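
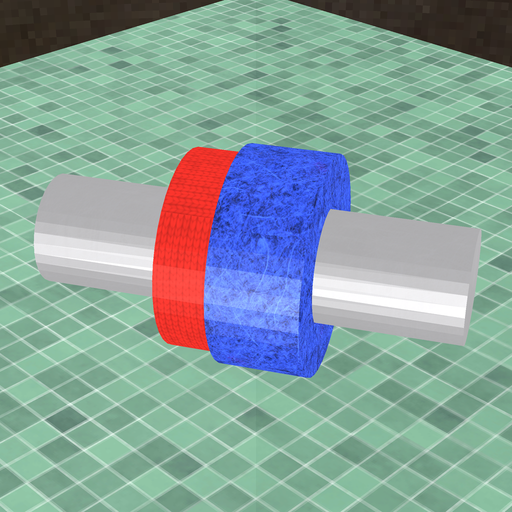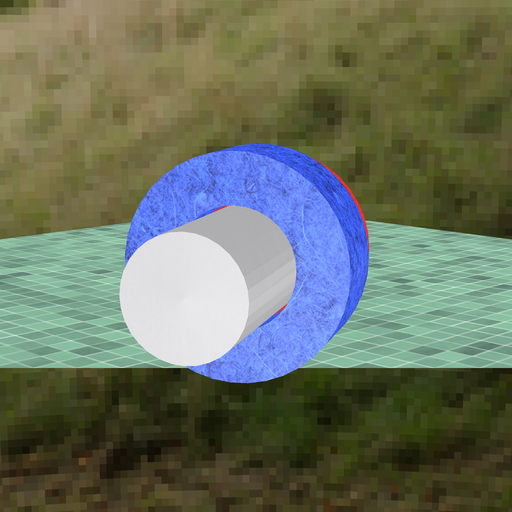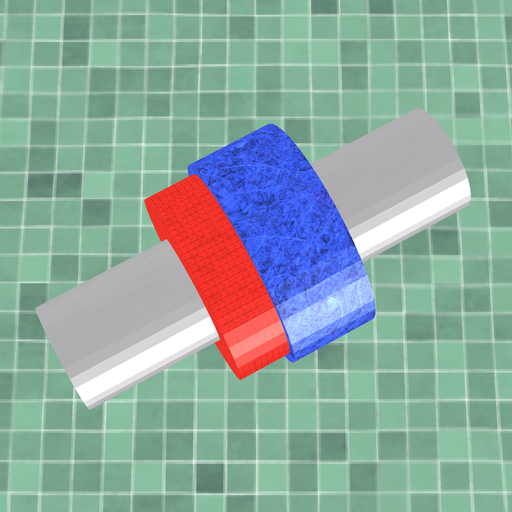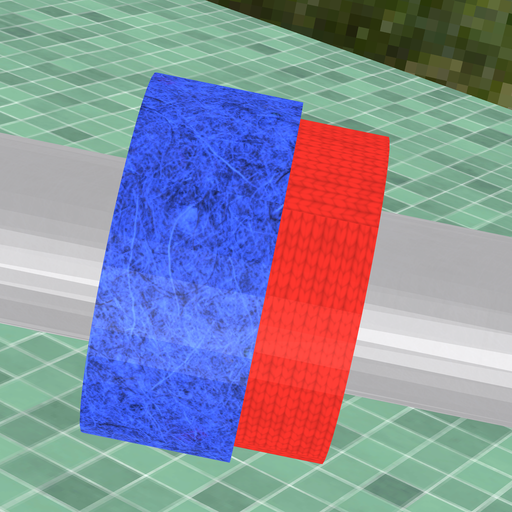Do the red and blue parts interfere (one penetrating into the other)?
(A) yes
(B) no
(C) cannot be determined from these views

(A) yes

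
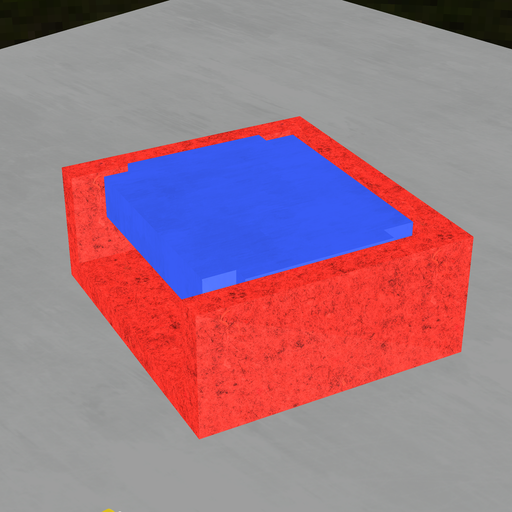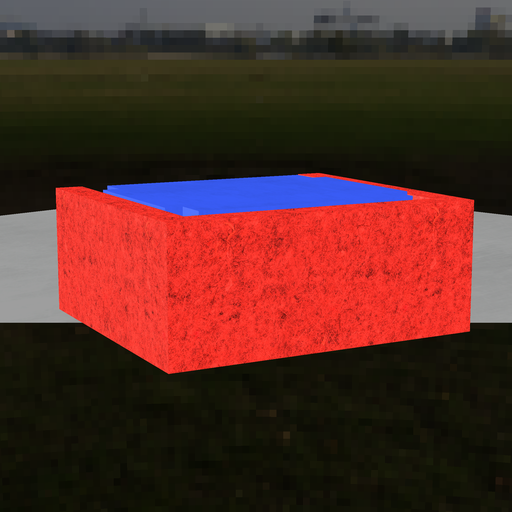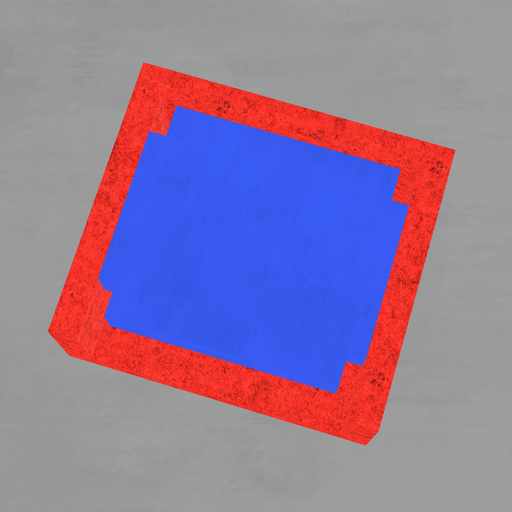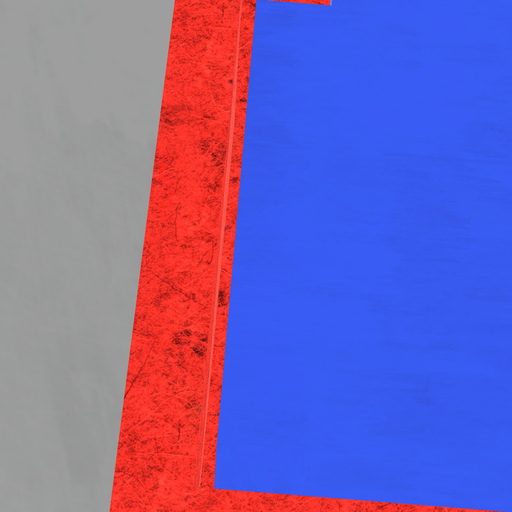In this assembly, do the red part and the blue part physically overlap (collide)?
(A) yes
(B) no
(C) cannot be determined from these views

(B) no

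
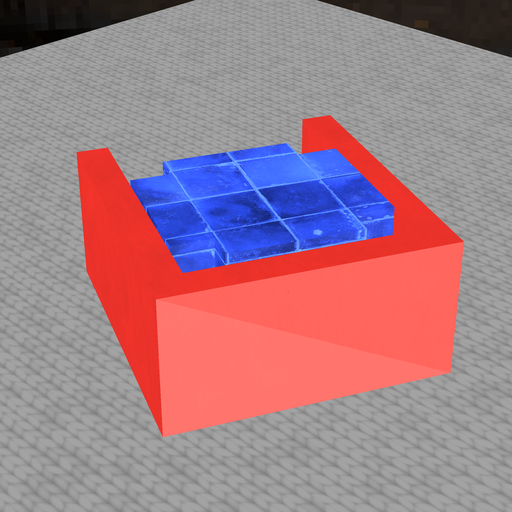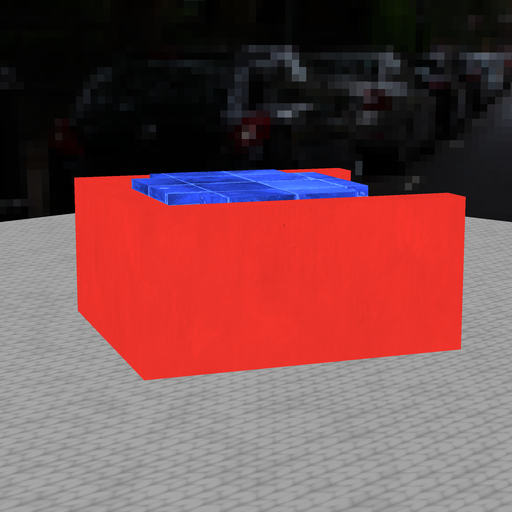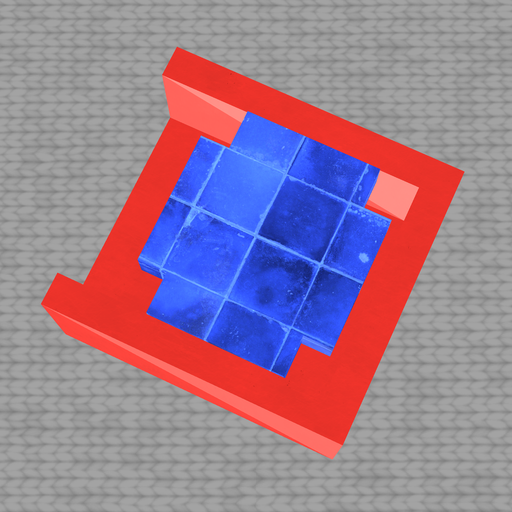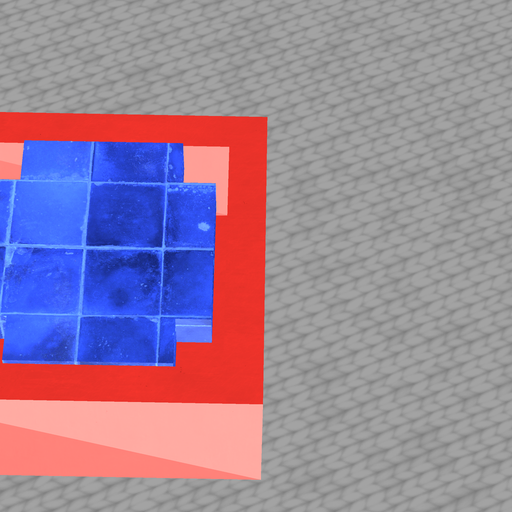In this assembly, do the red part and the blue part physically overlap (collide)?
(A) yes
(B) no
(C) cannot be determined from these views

(B) no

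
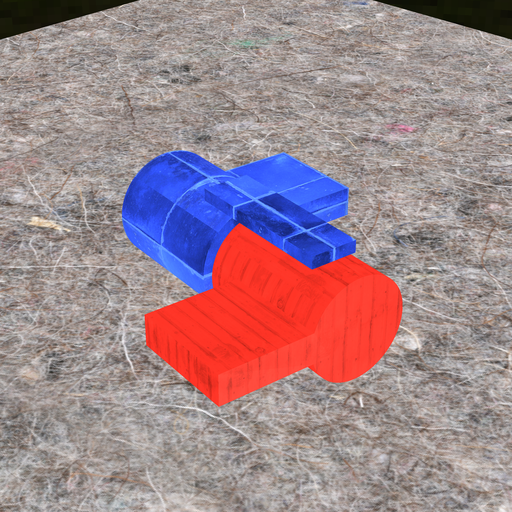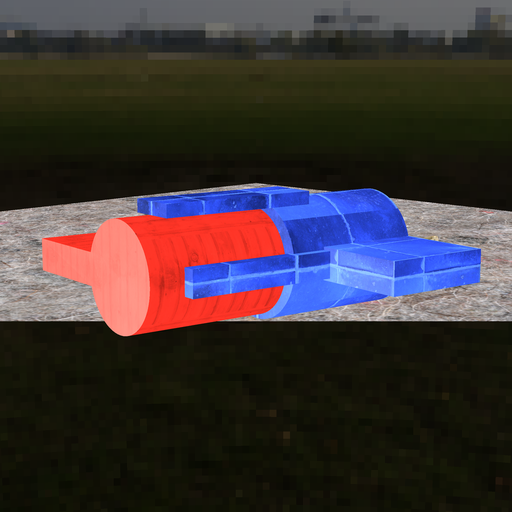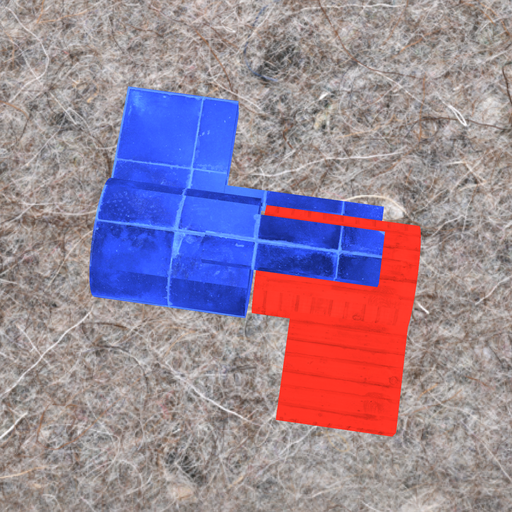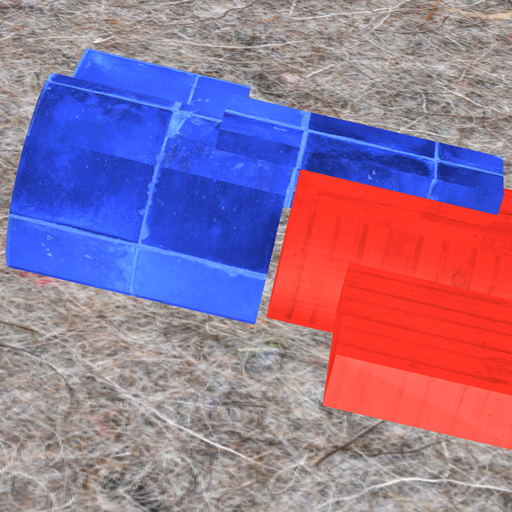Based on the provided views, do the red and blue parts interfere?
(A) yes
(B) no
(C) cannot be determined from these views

(B) no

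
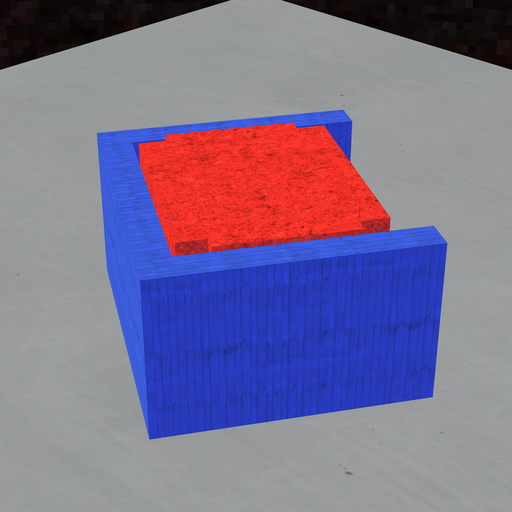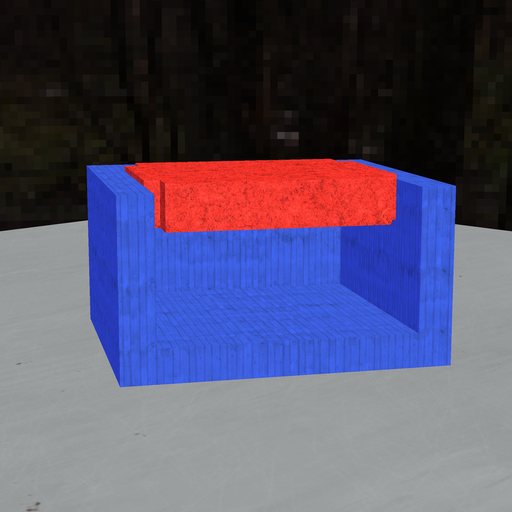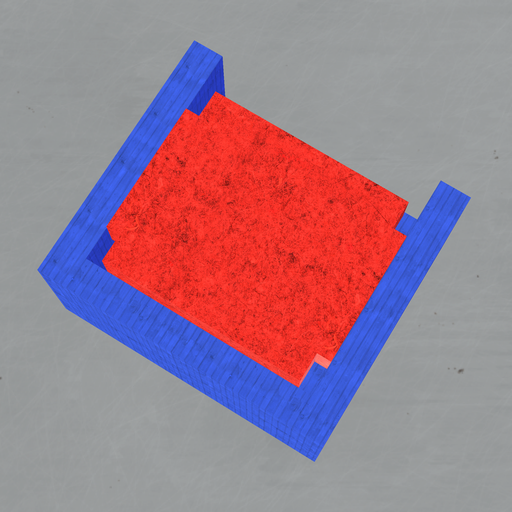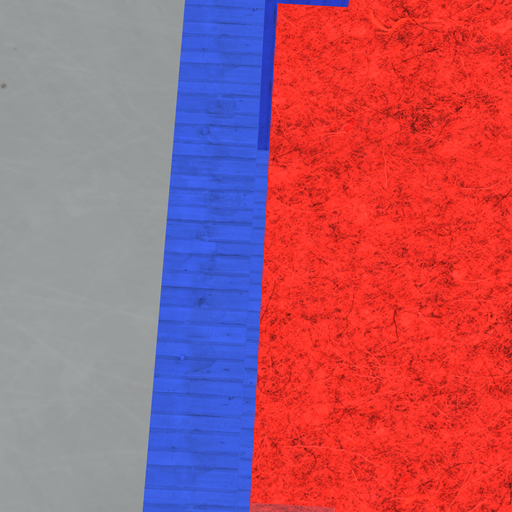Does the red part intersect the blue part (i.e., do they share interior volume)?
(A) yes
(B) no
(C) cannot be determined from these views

(B) no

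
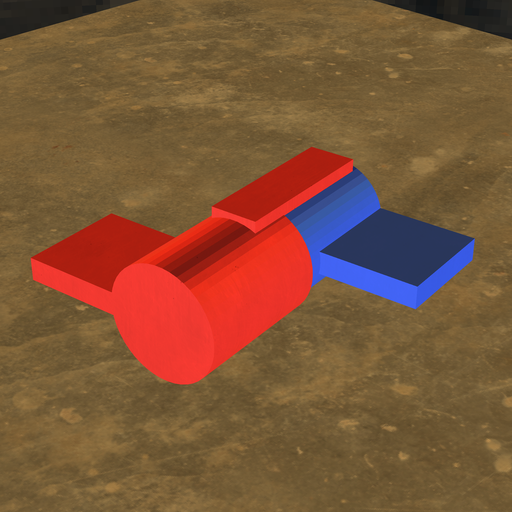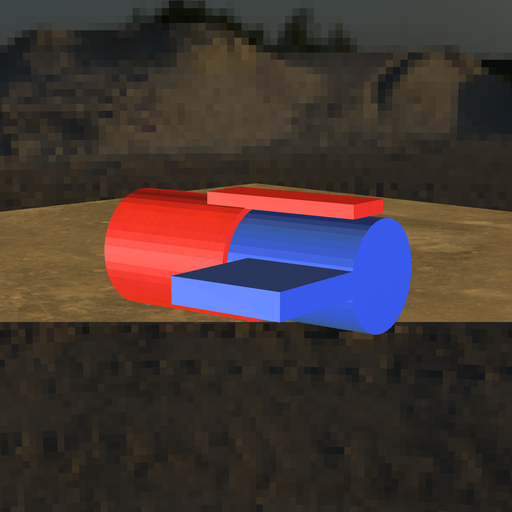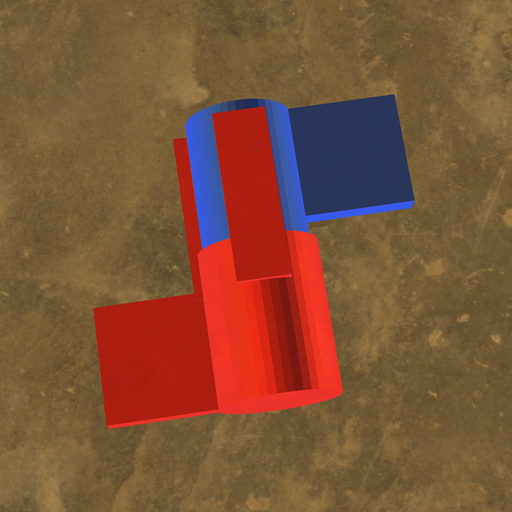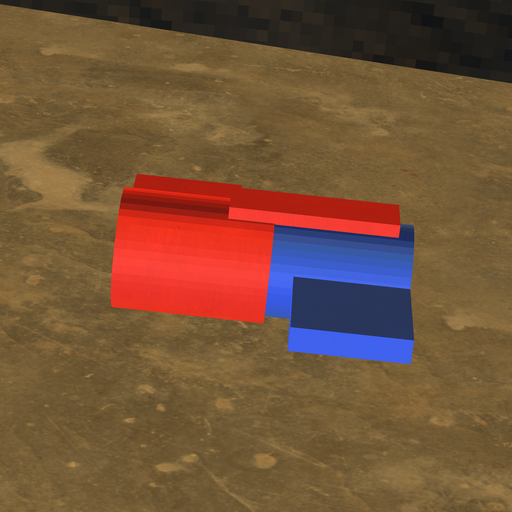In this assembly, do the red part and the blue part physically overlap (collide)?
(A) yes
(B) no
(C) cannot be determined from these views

(A) yes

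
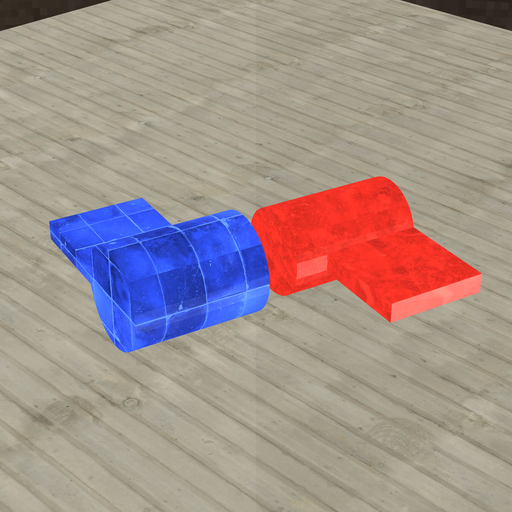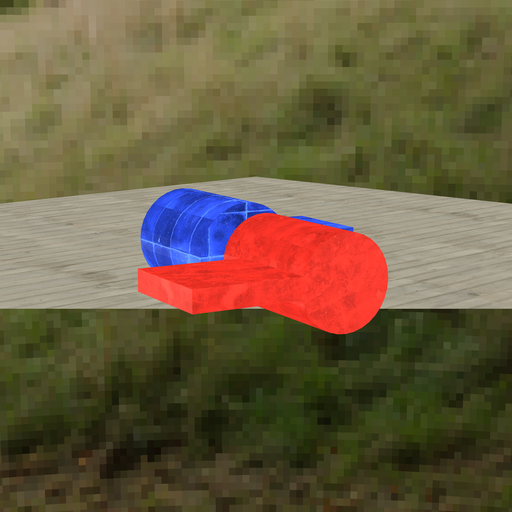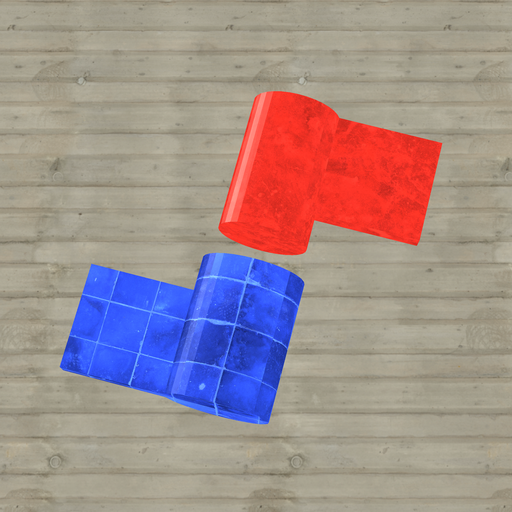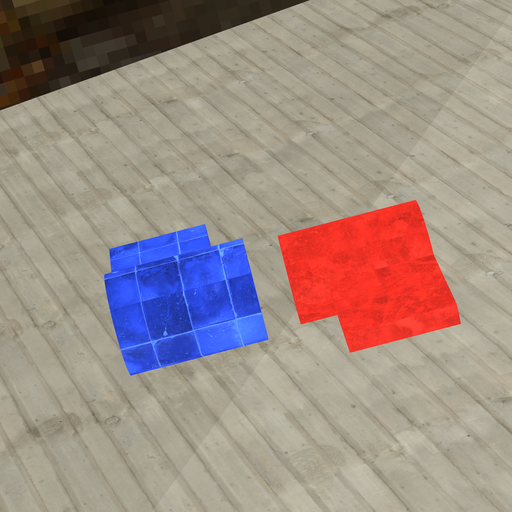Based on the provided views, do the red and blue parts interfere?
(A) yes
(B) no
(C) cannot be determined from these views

(B) no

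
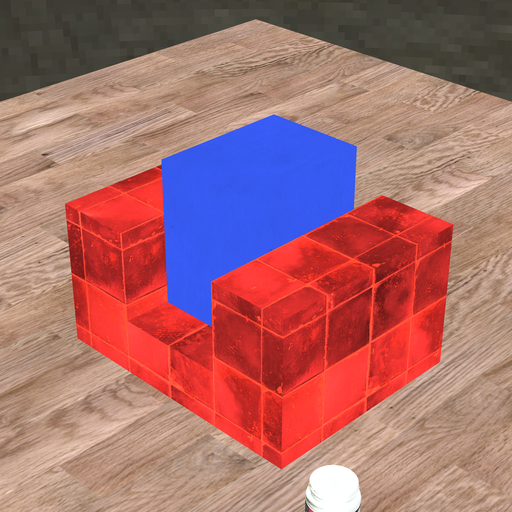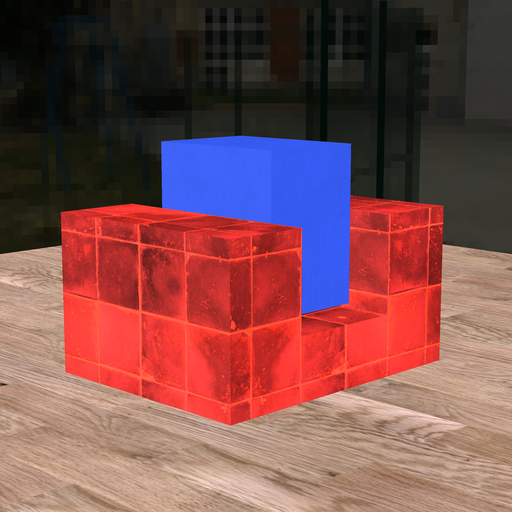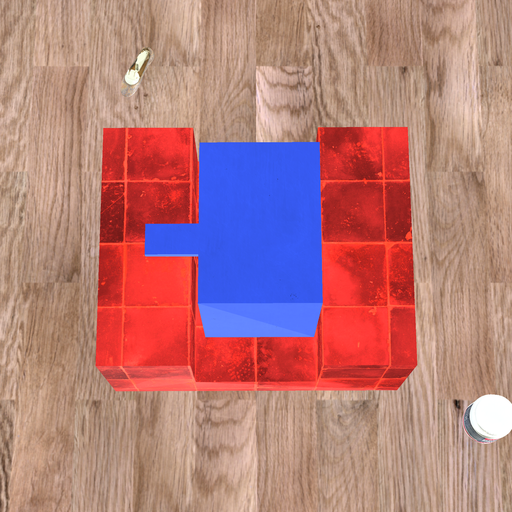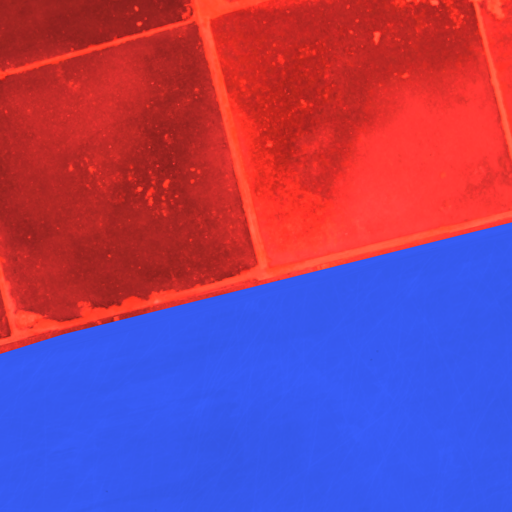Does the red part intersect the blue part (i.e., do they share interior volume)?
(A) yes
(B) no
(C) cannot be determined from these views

(B) no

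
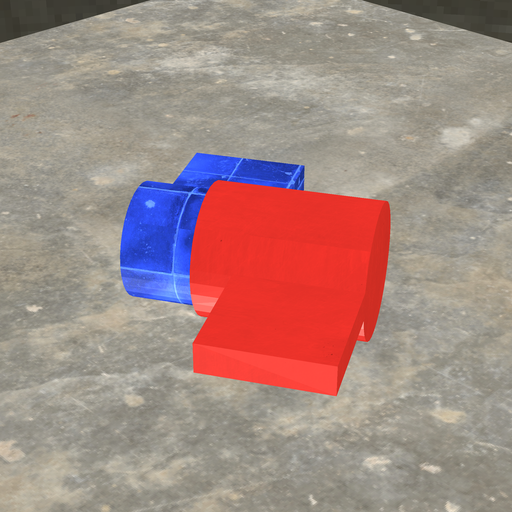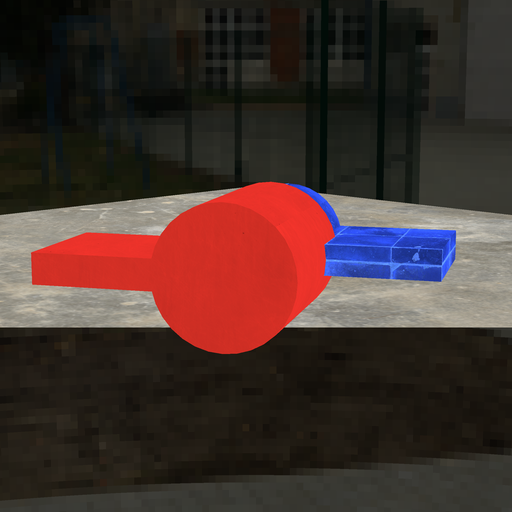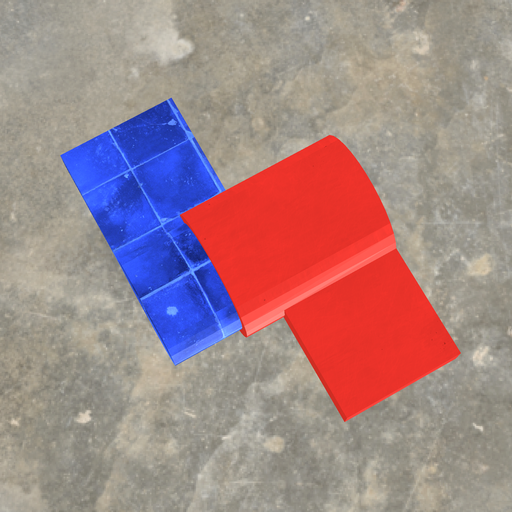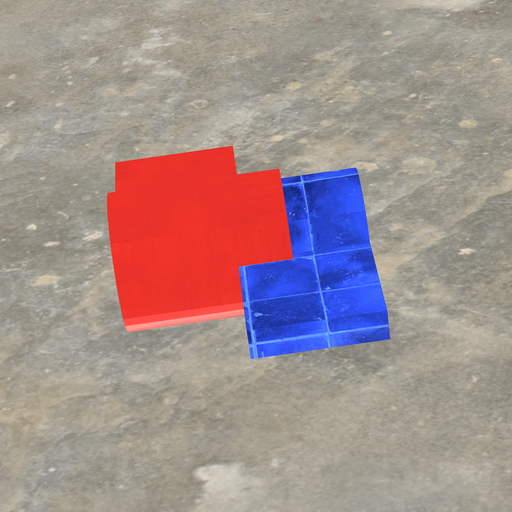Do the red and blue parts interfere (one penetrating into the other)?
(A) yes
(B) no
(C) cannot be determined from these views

(A) yes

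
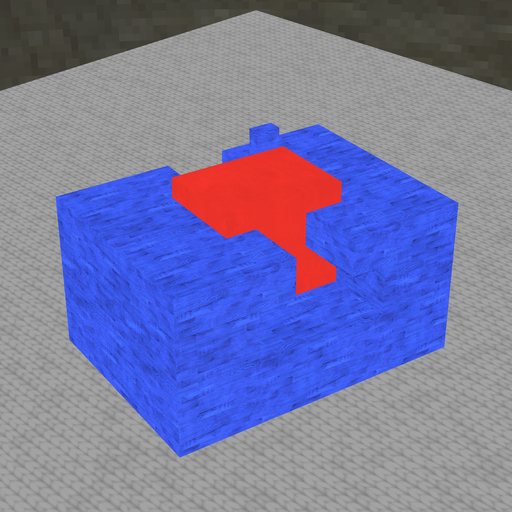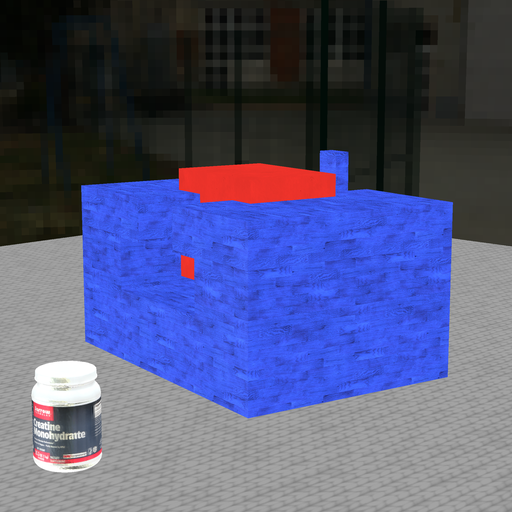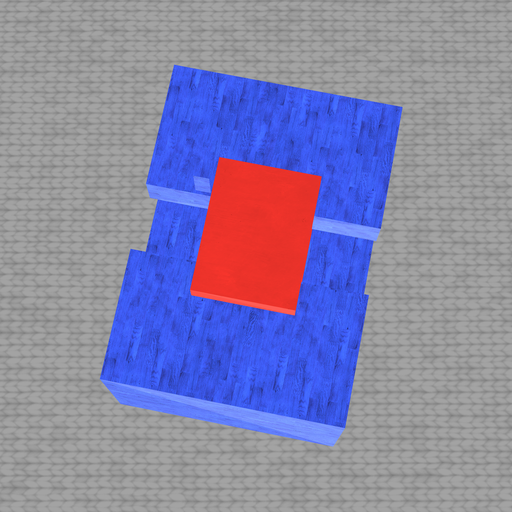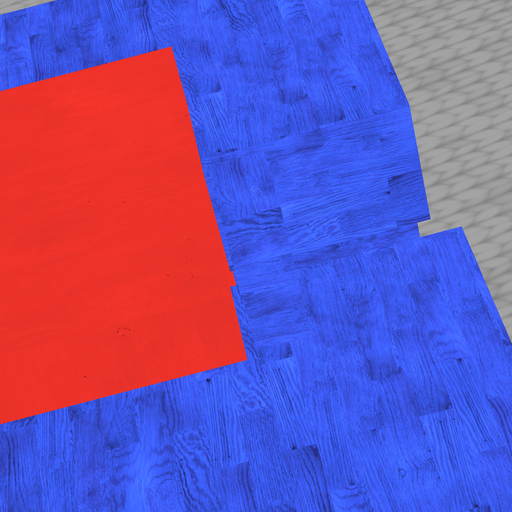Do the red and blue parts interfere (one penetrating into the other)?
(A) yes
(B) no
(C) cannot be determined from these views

(B) no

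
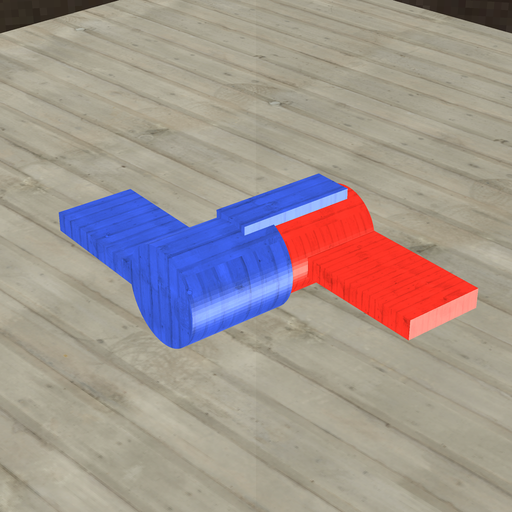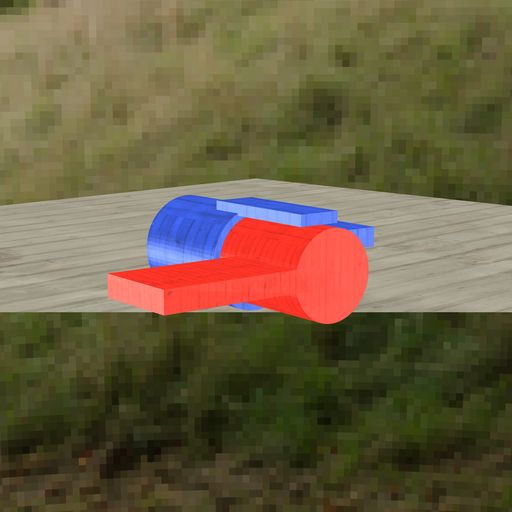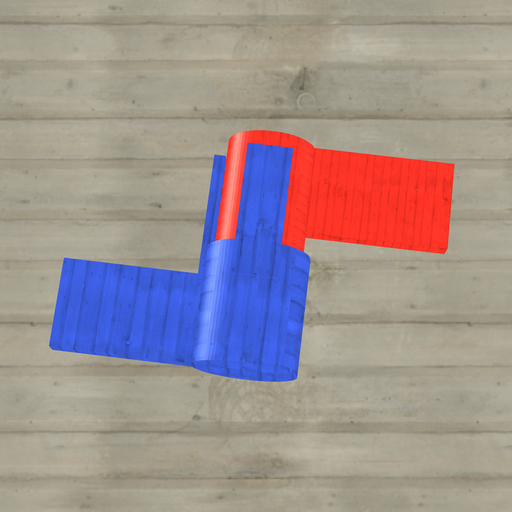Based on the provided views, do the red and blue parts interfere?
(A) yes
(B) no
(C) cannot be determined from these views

(C) cannot be determined from these views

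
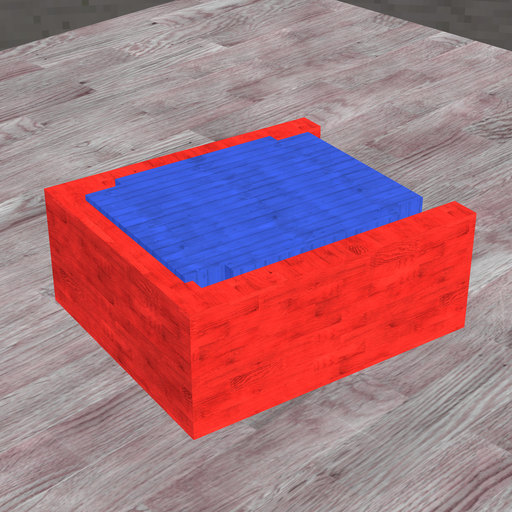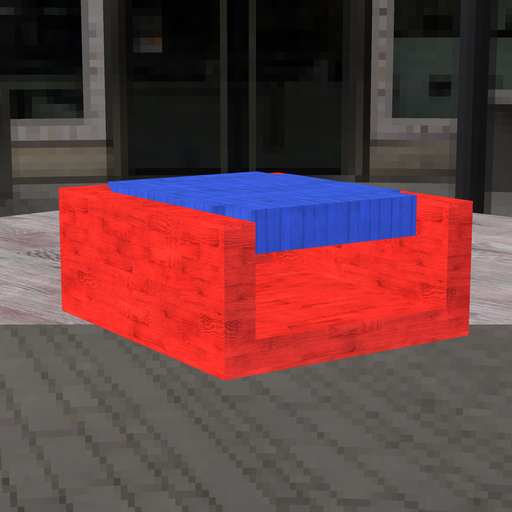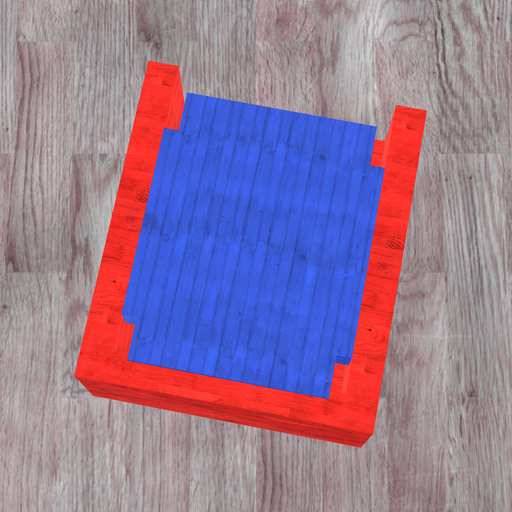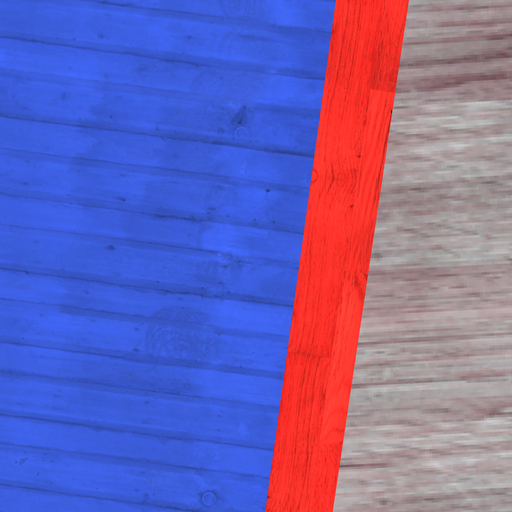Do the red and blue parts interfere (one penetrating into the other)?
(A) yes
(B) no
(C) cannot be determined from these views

(A) yes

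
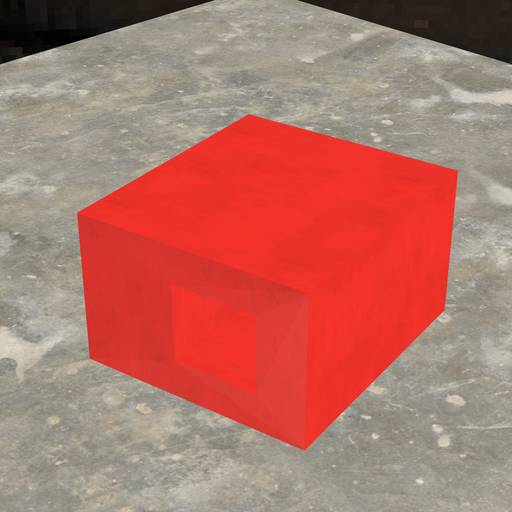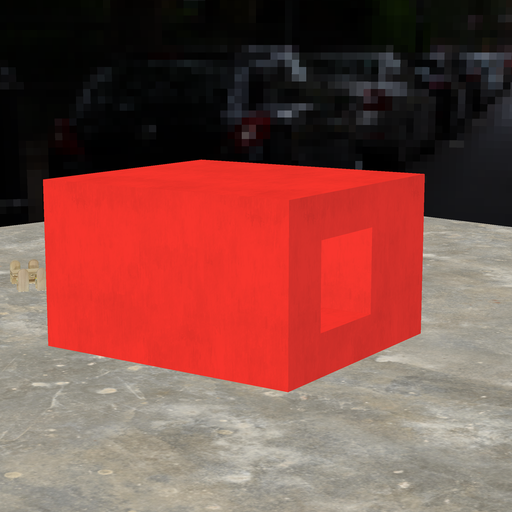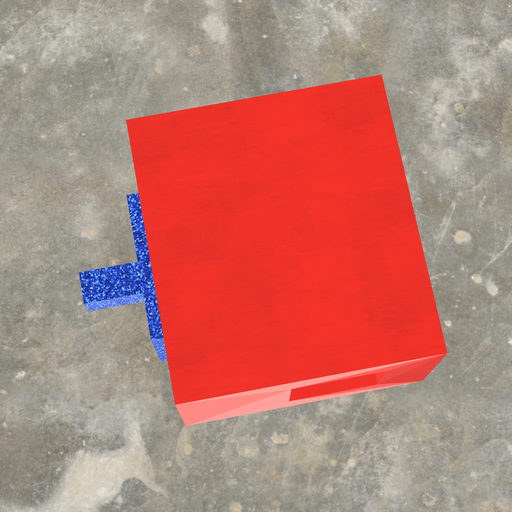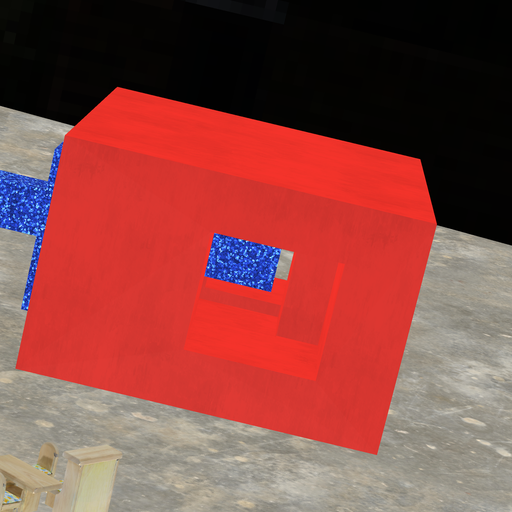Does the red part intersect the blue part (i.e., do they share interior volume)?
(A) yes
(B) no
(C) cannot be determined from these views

(B) no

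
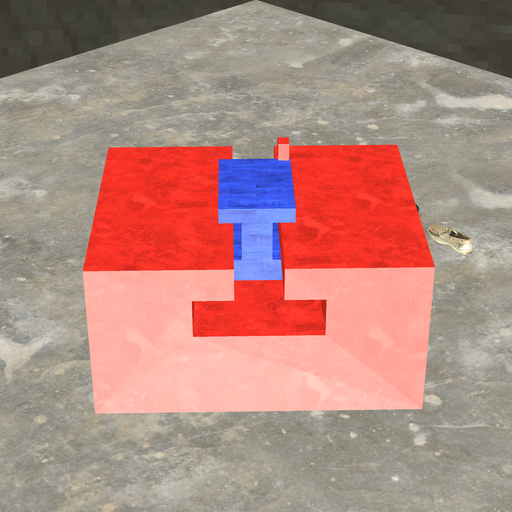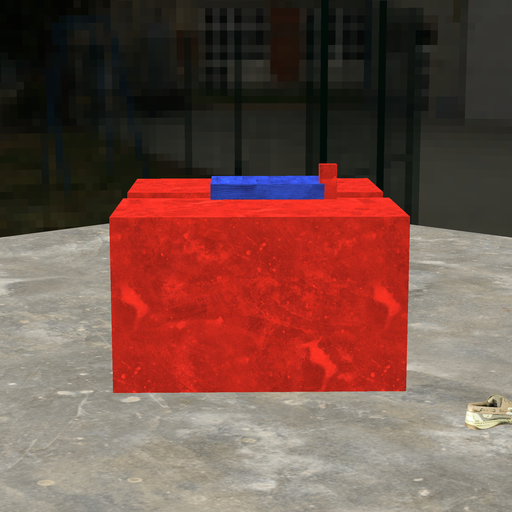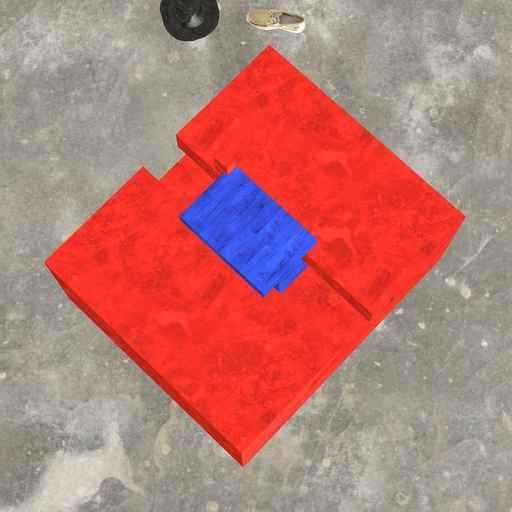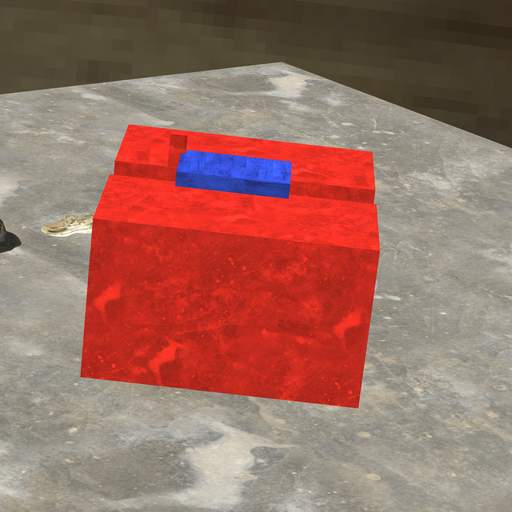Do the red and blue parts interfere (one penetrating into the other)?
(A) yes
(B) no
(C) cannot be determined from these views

(A) yes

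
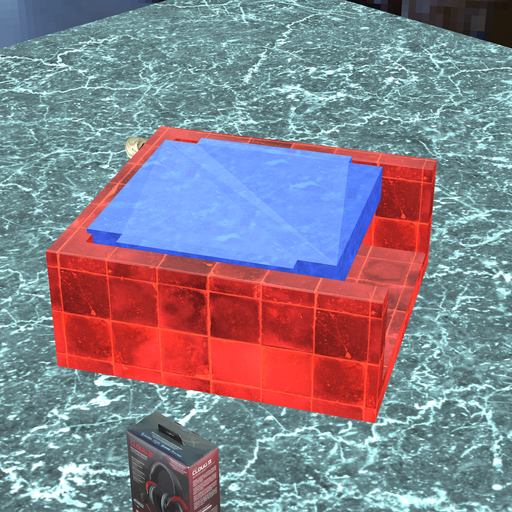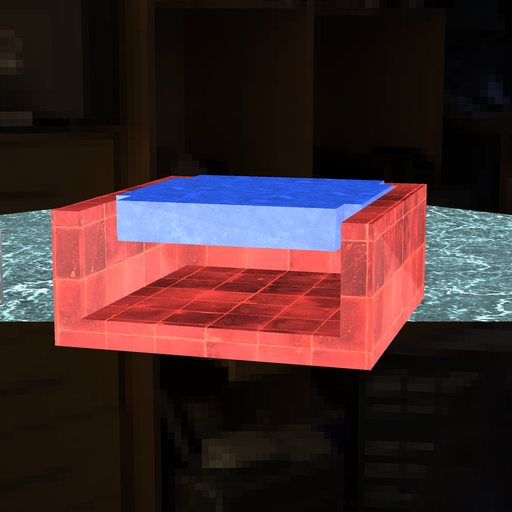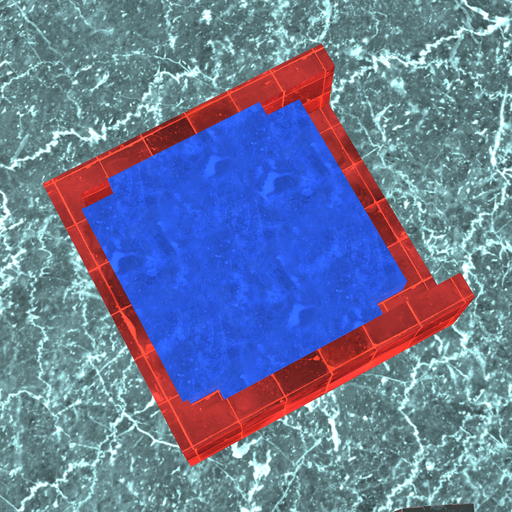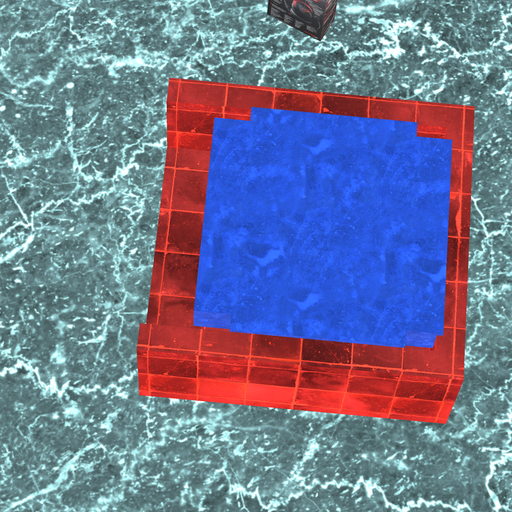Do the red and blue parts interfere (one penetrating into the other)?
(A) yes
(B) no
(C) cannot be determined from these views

(A) yes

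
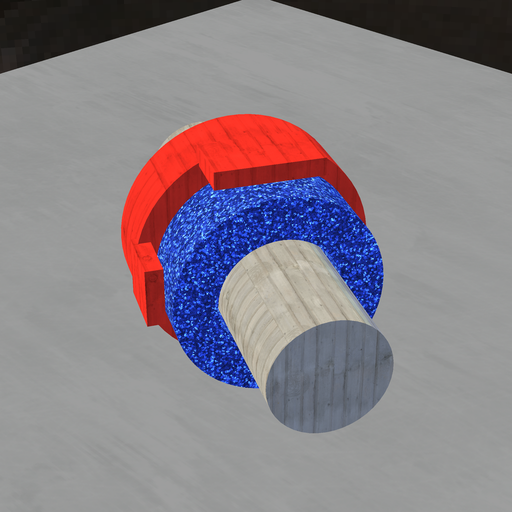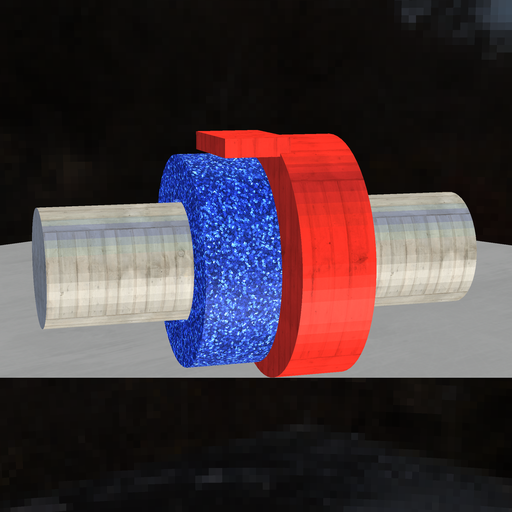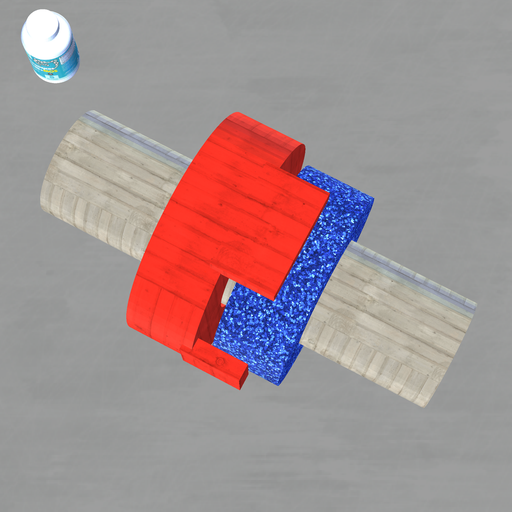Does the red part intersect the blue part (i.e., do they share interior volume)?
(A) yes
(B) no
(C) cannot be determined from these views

(B) no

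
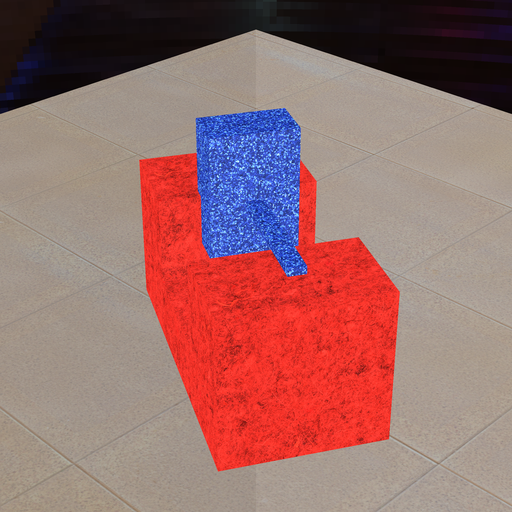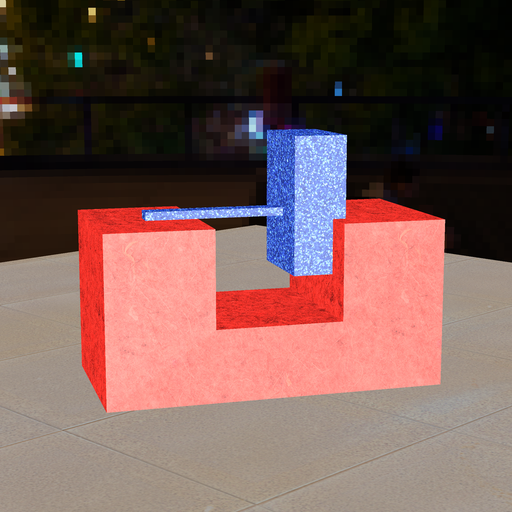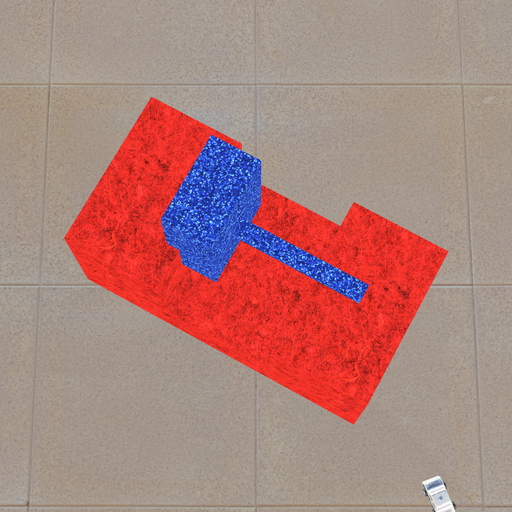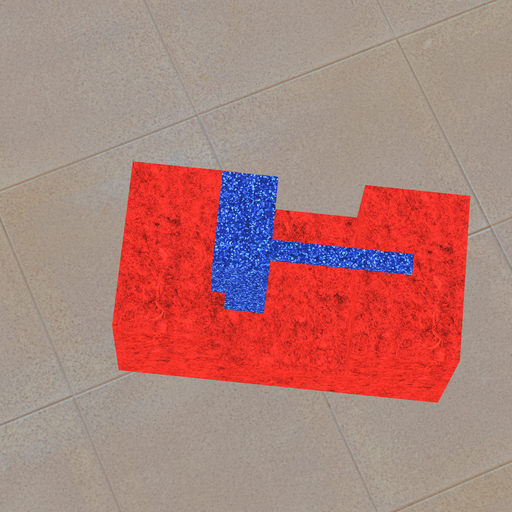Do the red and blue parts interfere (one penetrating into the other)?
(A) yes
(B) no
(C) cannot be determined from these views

(A) yes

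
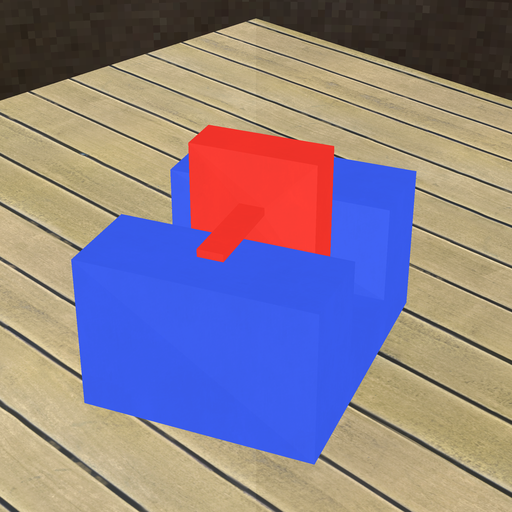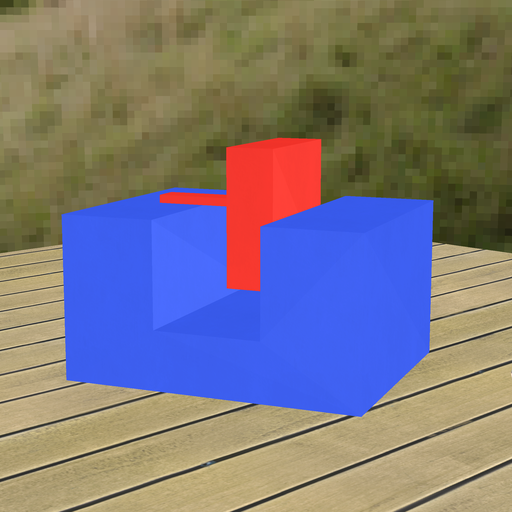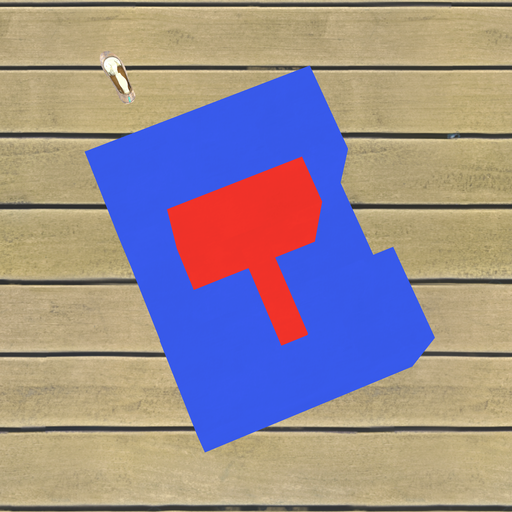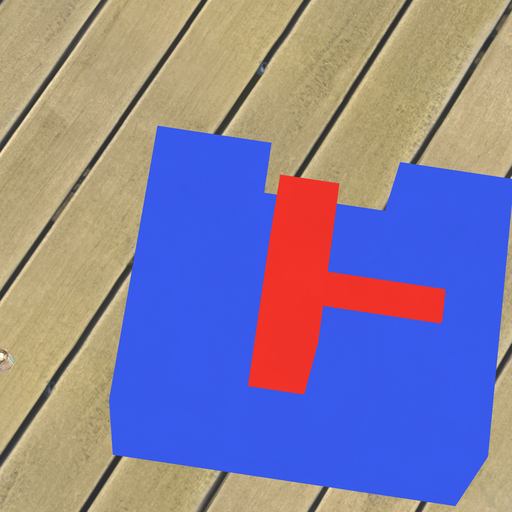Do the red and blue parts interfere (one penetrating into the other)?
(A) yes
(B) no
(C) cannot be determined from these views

(B) no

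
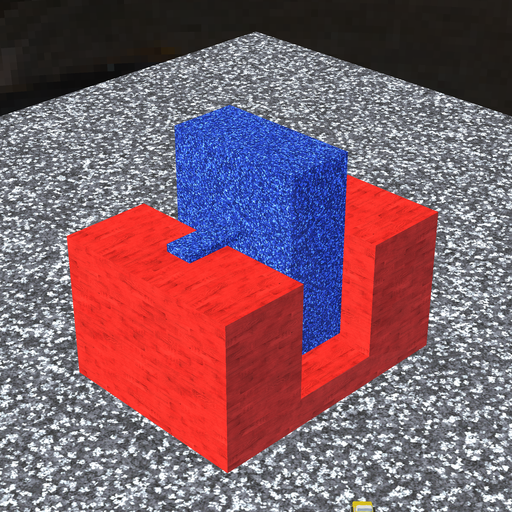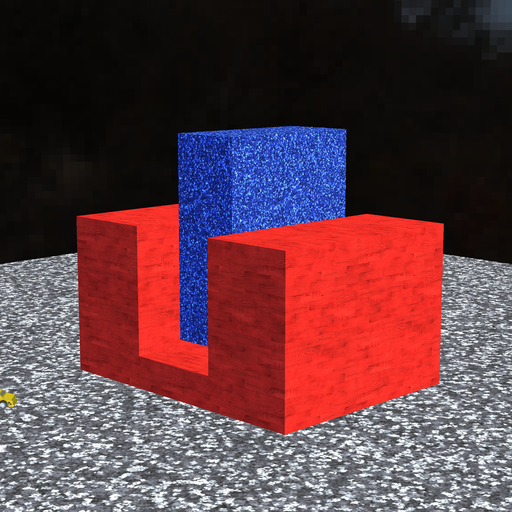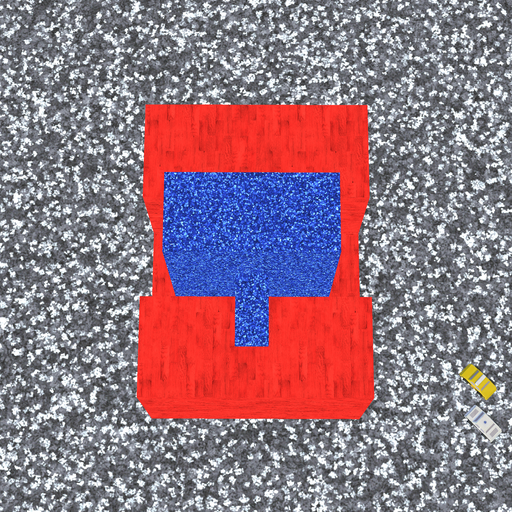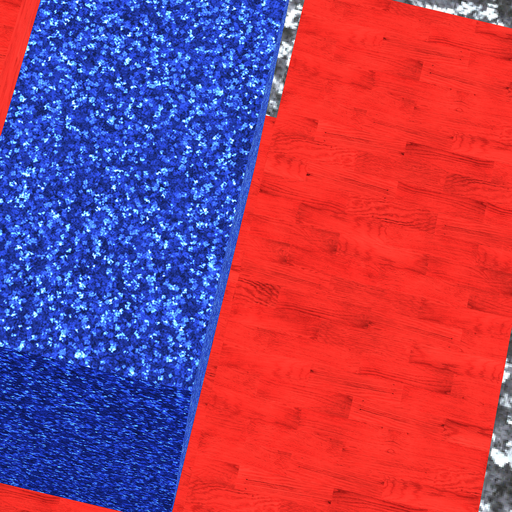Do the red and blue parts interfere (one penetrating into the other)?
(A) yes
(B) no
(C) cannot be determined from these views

(B) no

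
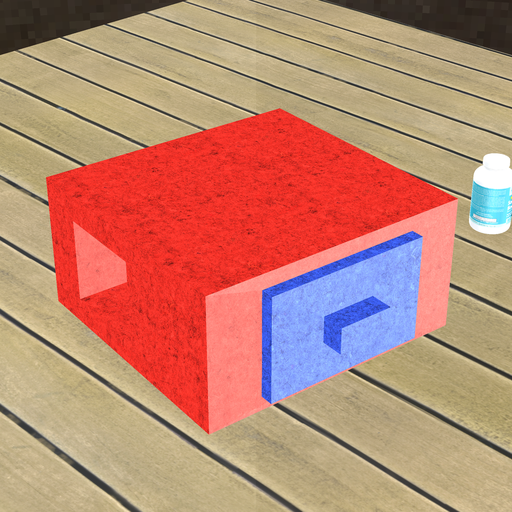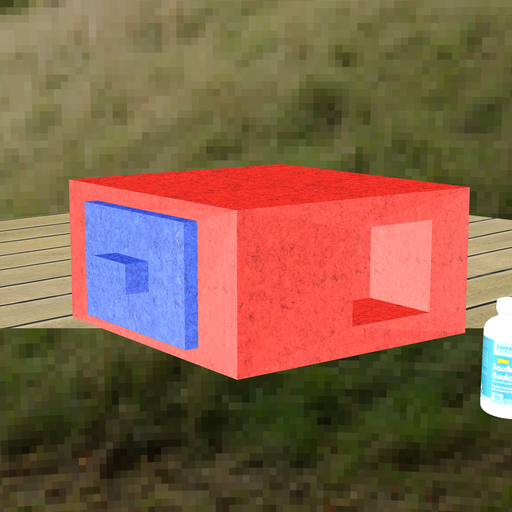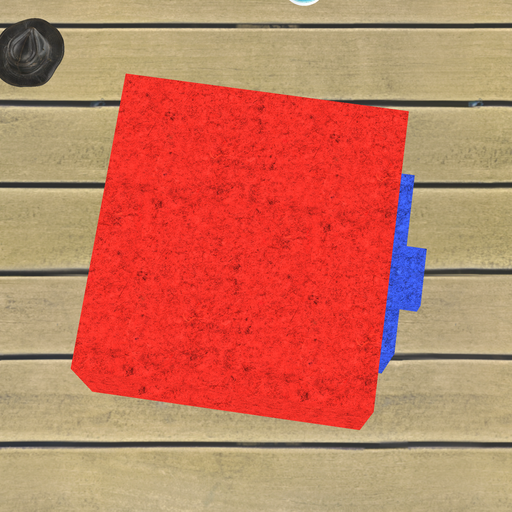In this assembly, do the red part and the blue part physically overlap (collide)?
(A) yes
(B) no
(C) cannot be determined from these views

(C) cannot be determined from these views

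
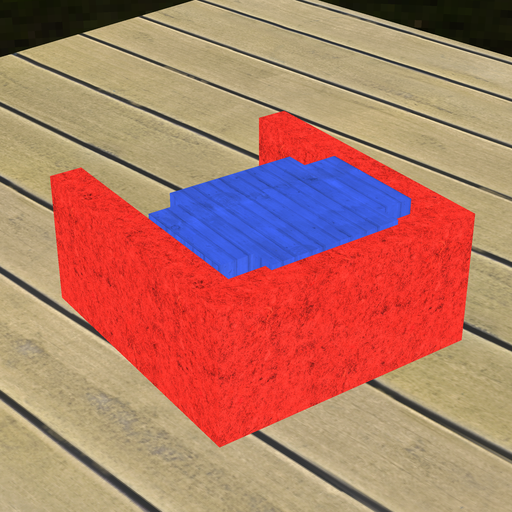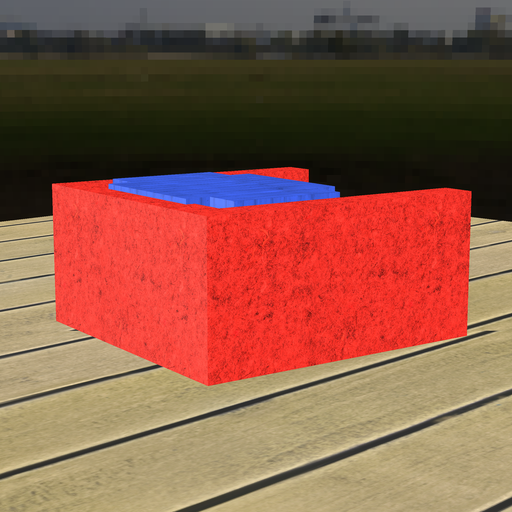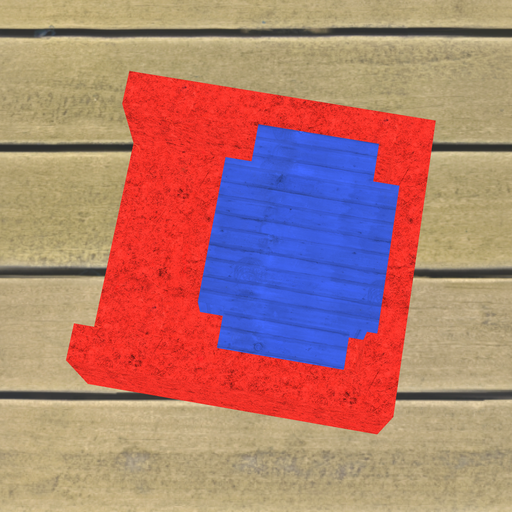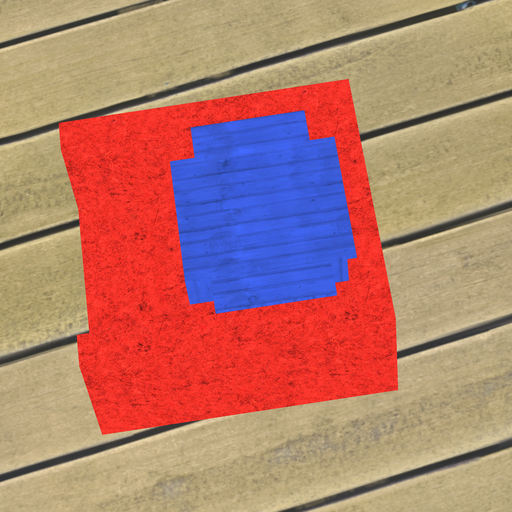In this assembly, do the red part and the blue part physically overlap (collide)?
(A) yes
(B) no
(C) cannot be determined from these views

(A) yes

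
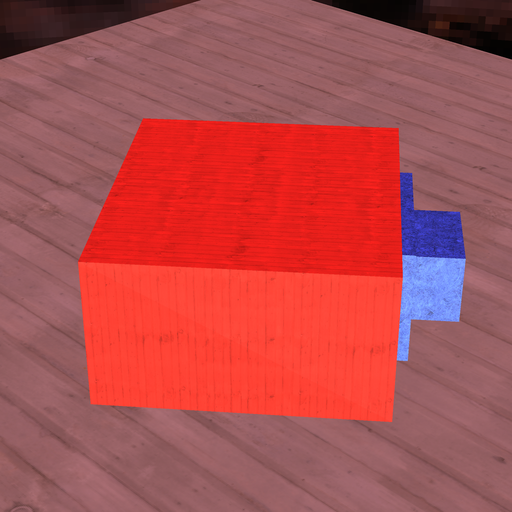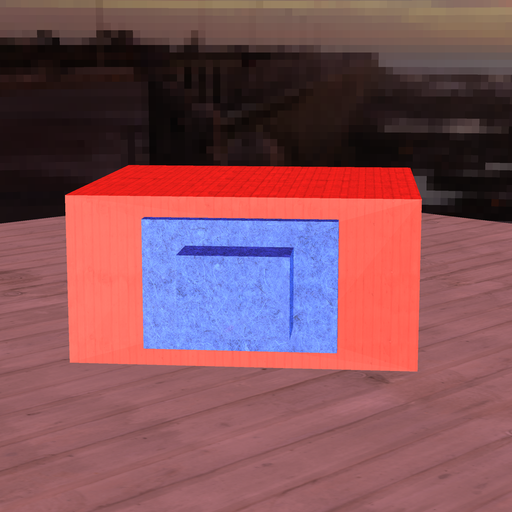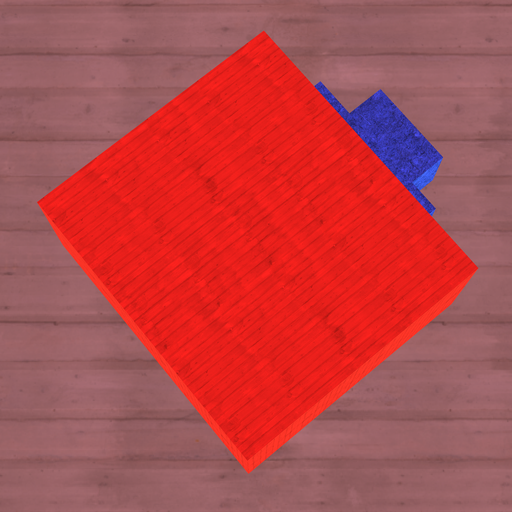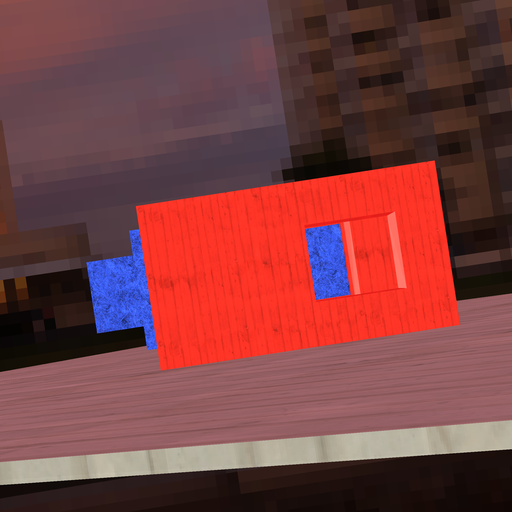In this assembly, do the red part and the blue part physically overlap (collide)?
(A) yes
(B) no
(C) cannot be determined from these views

(B) no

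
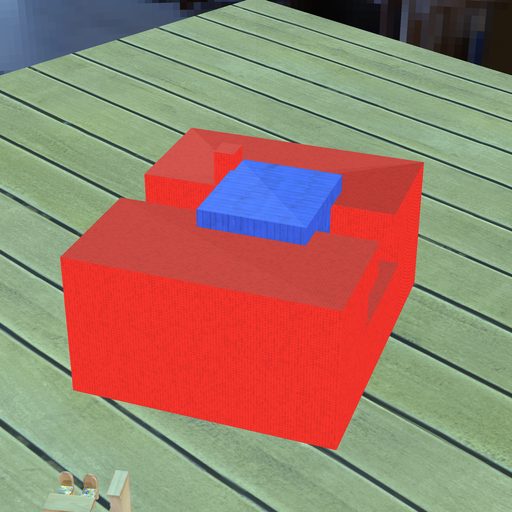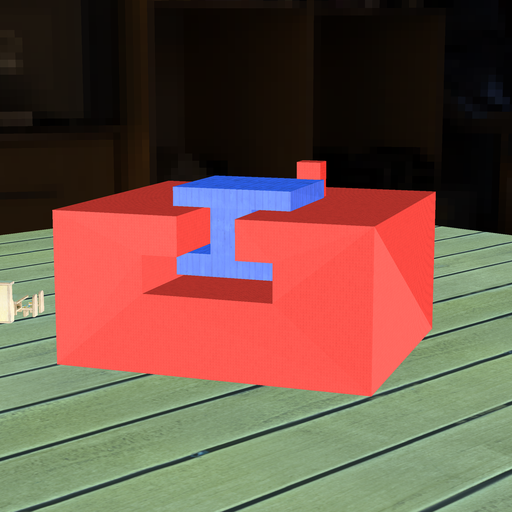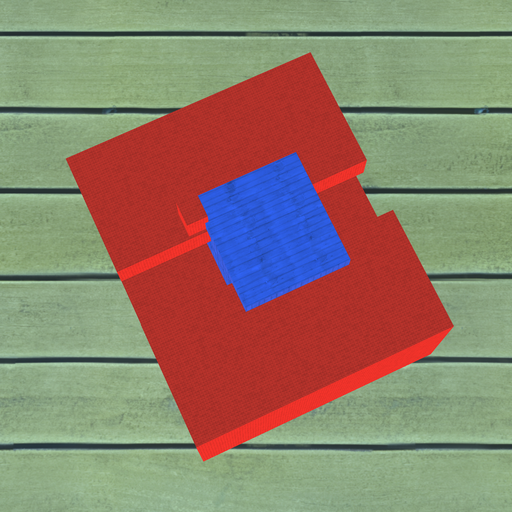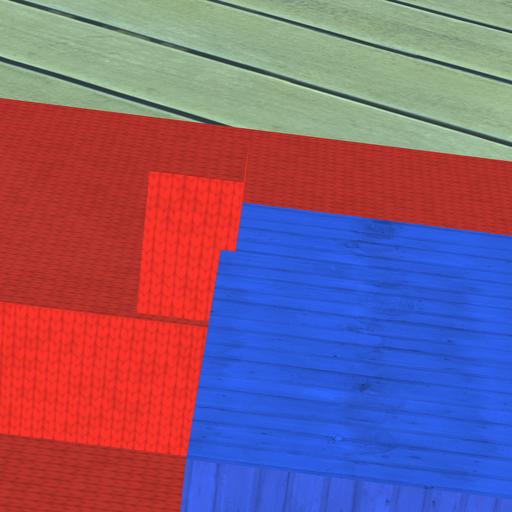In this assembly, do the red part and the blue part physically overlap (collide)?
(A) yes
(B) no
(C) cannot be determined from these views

(A) yes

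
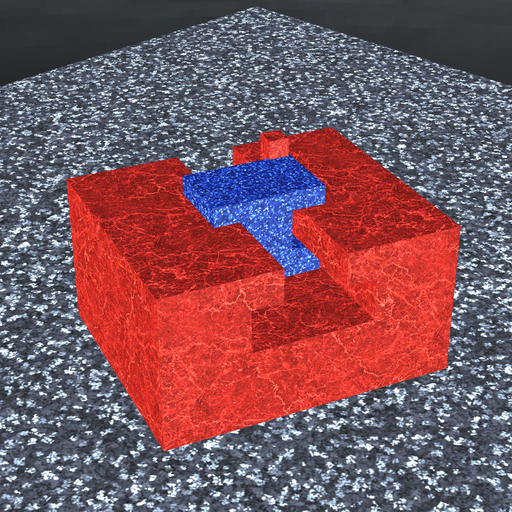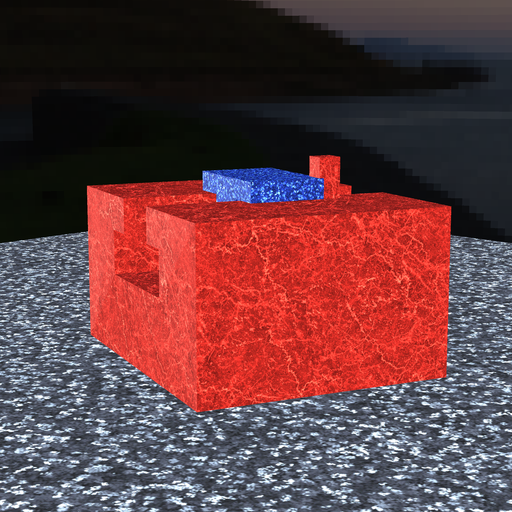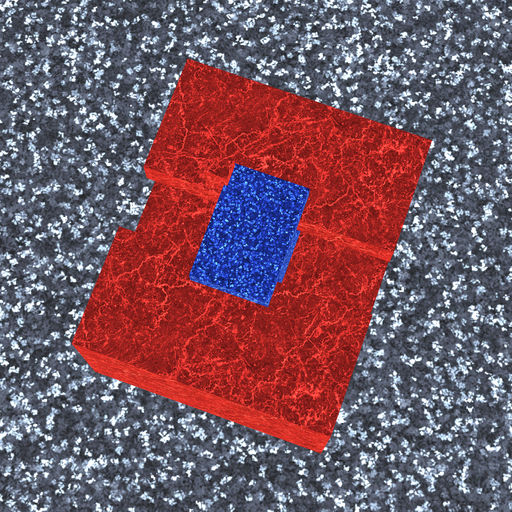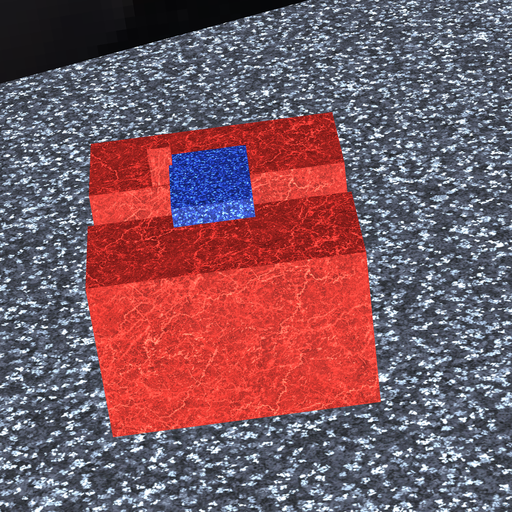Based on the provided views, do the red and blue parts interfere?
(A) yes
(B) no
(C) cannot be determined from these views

(A) yes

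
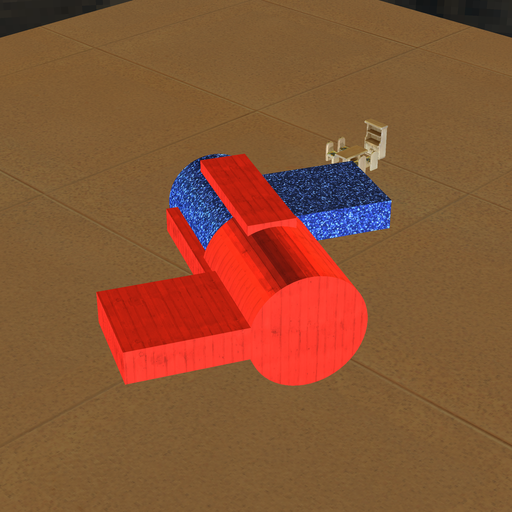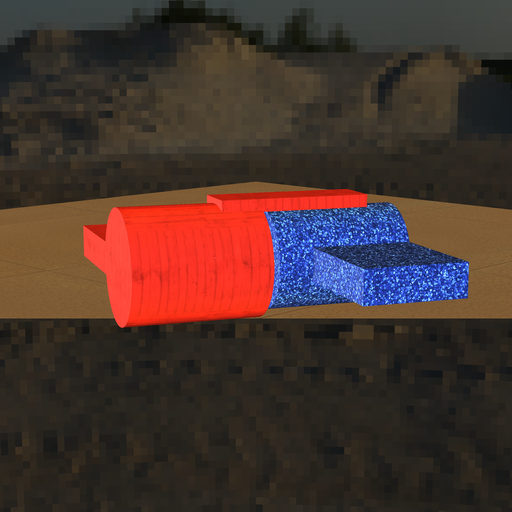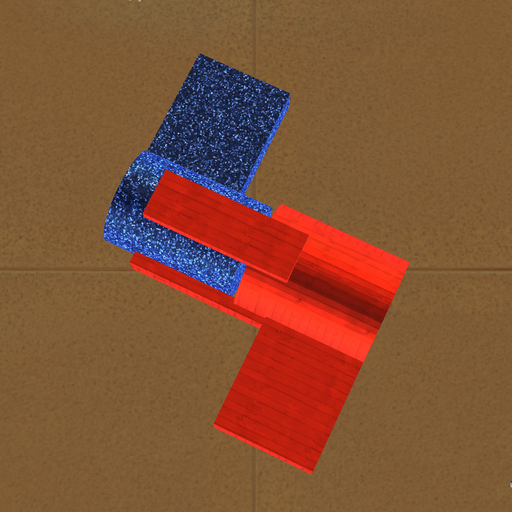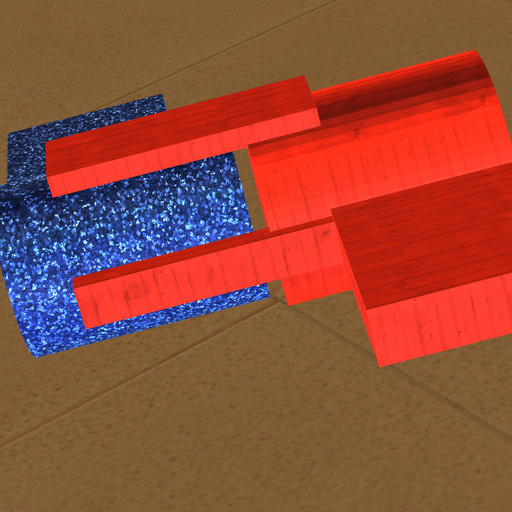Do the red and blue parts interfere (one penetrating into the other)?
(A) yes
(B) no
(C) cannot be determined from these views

(B) no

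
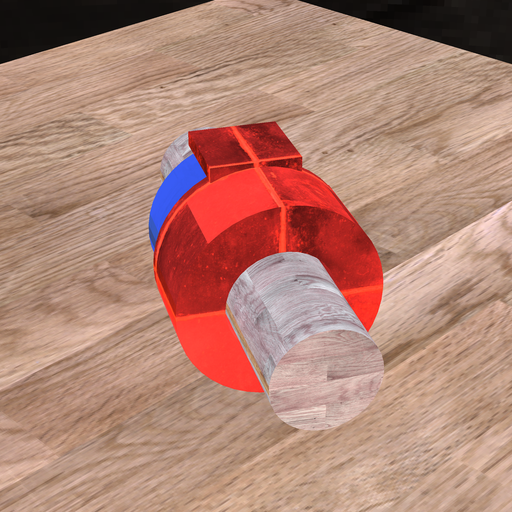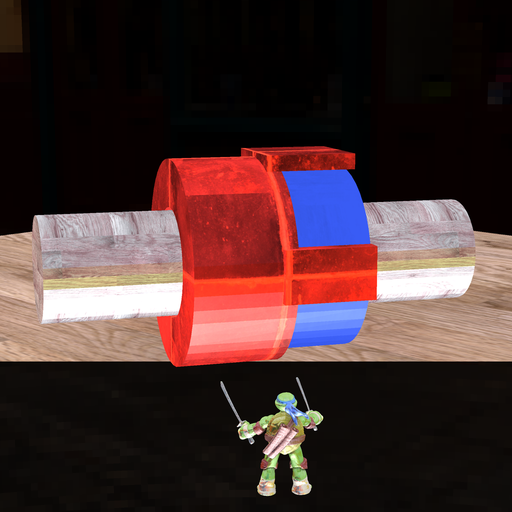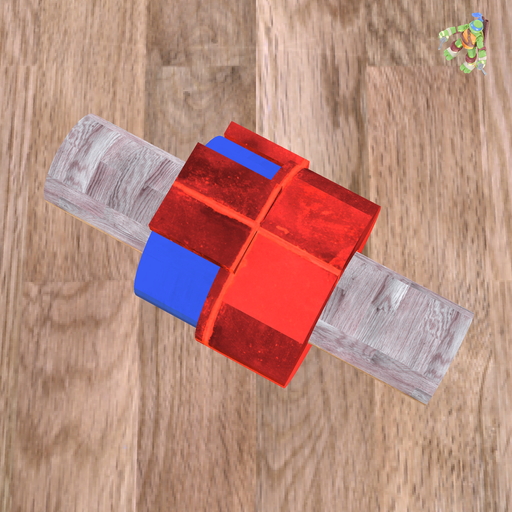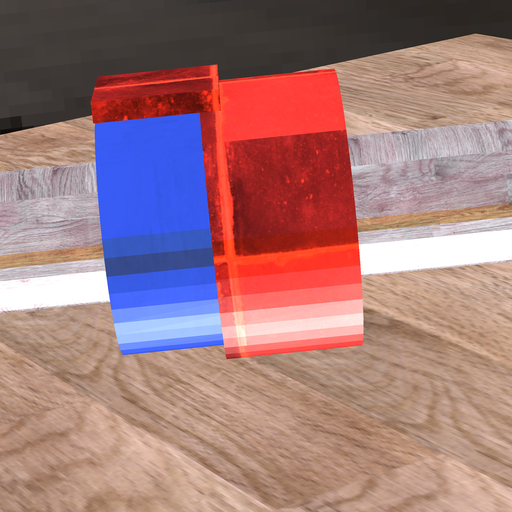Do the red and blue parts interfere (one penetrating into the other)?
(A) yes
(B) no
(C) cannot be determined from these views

(A) yes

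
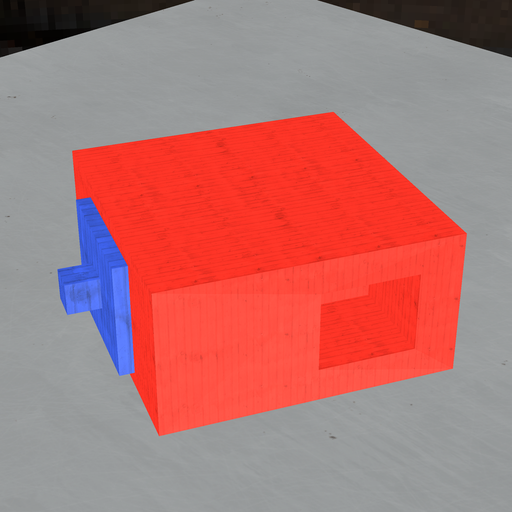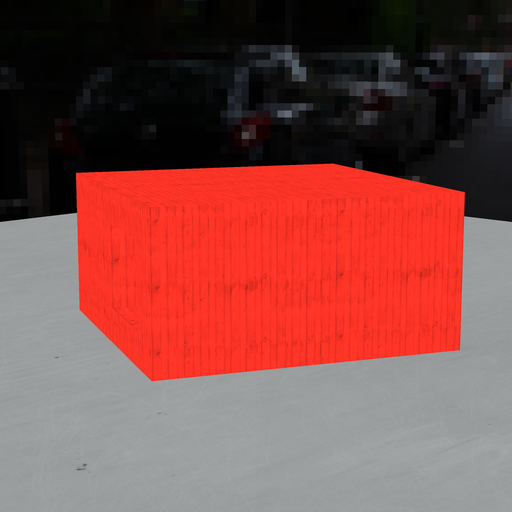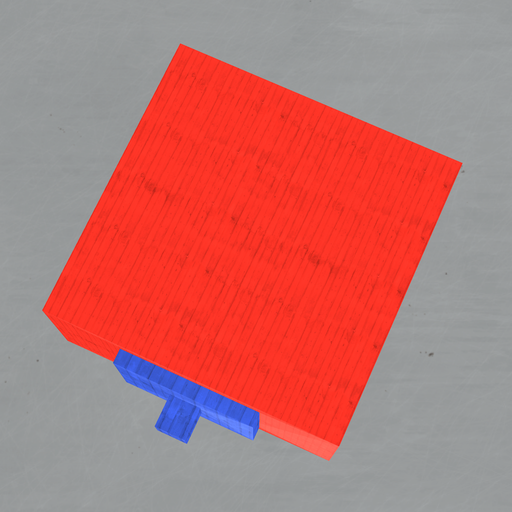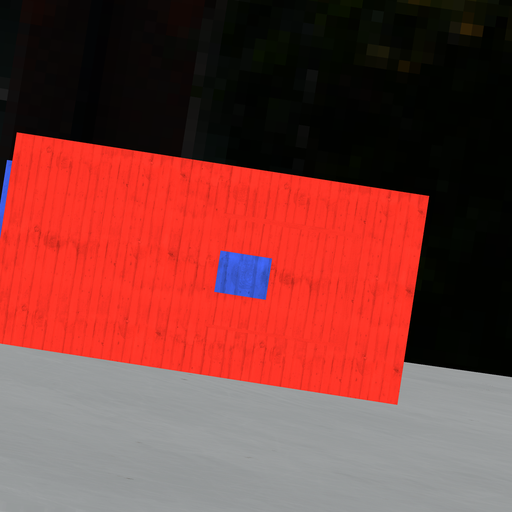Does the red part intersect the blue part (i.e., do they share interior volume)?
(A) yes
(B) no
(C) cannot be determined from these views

(A) yes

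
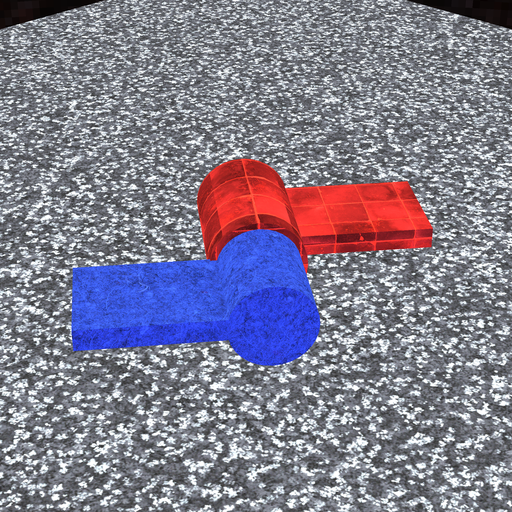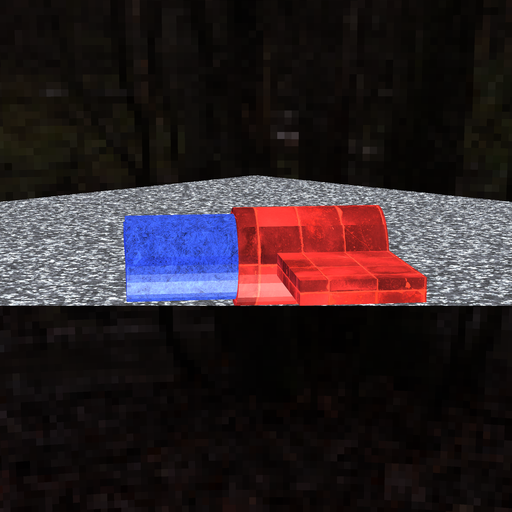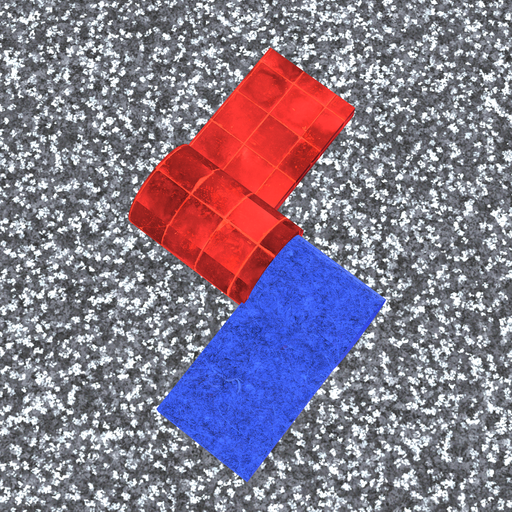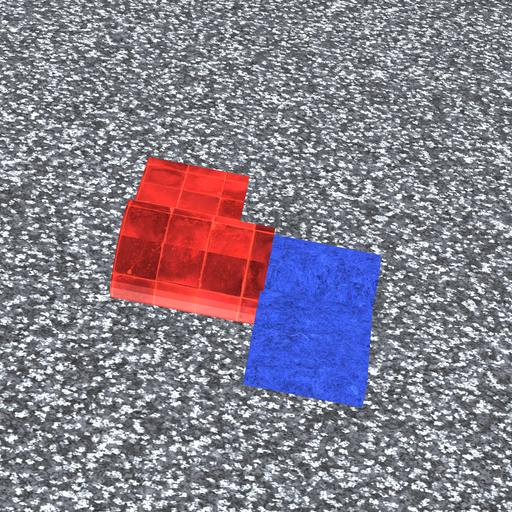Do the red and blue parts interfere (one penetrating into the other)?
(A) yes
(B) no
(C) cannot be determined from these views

(A) yes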